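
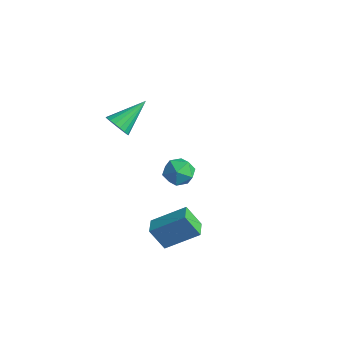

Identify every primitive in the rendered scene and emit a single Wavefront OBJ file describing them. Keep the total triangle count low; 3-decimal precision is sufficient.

v -1.729 3.235 -3.23
v -1.061 3.529 -2.75
v -1.619 1.971 -2.61
v -0.951 2.265 -2.13
v -1.758 2.566 -1.987
v -1.826 3.347 -2.37
v -0.854 2.153 -2.99
v -0.922 2.934 -3.373
v -0.521 2.86 -2.602
v -1.079 3.115 -1.982
v -1.601 2.385 -3.378
v -2.159 2.64 -2.758
v -1.576 -0.707 2.608
v -1.018 -0.534 2.241
v -1.444 0.867 3.552
v -1.249 -0.415 2.076
v -1.544 -0.355 2.016
v -1.845 -0.364 2.074
v -2.093 -0.442 2.237
v -2.239 -0.571 2.474
v -2.253 -0.728 2.738
v -2.133 -0.881 2.976
v -1.903 -0.999 3.141
v -1.608 -1.059 3.201
v -1.306 -1.05 3.143
v -1.058 -0.973 2.979
v -0.913 -0.843 2.742
v -0.898 -0.686 2.479
v 1.073 -0.195 -3.944
v 0.484 -0.581 -2.863
v 2.119 0.995 -2.95
v 1.531 0.609 -1.869
v 1.709 -0.849 -3.831
v 1.121 -1.235 -2.75
v 2.756 0.341 -2.837
v 2.167 -0.045 -1.756
f 1 12 6
f 1 6 2
f 1 2 8
f 1 8 11
f 1 11 12
f 2 6 10
f 6 12 5
f 12 11 3
f 11 8 7
f 8 2 9
f 4 10 5
f 4 5 3
f 4 3 7
f 4 7 9
f 4 9 10
f 5 10 6
f 3 5 12
f 7 3 11
f 9 7 8
f 10 9 2
f 14 13 16
f 14 16 15
f 16 13 17
f 16 17 15
f 17 13 18
f 17 18 15
f 18 13 19
f 18 19 15
f 19 13 20
f 19 20 15
f 20 13 21
f 20 21 15
f 21 13 22
f 21 22 15
f 22 13 23
f 22 23 15
f 23 13 24
f 23 24 15
f 24 13 25
f 24 25 15
f 25 13 26
f 25 26 15
f 26 13 27
f 26 27 15
f 27 13 28
f 27 28 15
f 28 13 14
f 28 14 15
f 30 32 29
f 33 30 29
f 29 32 31
f 31 33 29
f 30 36 32
f 34 30 33
f 34 36 30
f 32 36 31
f 35 33 31
f 31 36 35
f 35 34 33
f 36 34 35



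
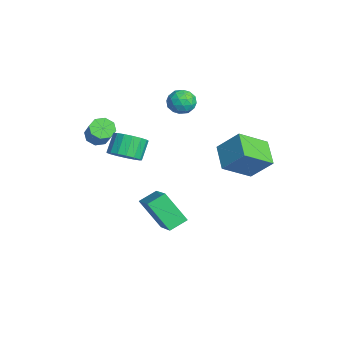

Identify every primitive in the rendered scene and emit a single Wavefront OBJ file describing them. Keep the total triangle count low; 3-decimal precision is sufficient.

v -2.758 0.899 3.332
v -2.314 1.165 2.695
v -1.826 -0.005 3.605
v -1.382 0.261 2.968
v -1.476 0.736 3.63
v -2.052 1.295 3.461
v -2.088 -0.135 2.839
v -2.664 0.424 2.67
v -1.9 0.526 2.391
v -1.522 1.065 2.88
v -2.618 0.095 3.42
v -2.24 0.634 3.909
v -2.618 1.111 2.99
v -1.522 0.049 3.31
v -1.577 0.328 3.699
v -1.316 0.485 3.325
v -2.464 1.188 3.44
v -2.203 1.344 3.066
v -1.71 1.092 3.615
v -1.937 -0.184 3.234
v -1.676 -0.028 2.86
v -2.824 0.675 2.975
v -2.563 0.832 2.601
v -2.43 0.068 2.685
v -2.114 0.892 2.436
v -1.566 0.361 2.597
v -1.981 0.128 2.521
v -2.32 0.456 2.421
v -1.891 1.209 2.724
v -1.343 0.677 2.884
v -1.398 0.957 3.273
v -1.737 1.285 3.174
v -1.648 0.833 2.545
v -2.797 0.483 3.416
v -2.249 -0.049 3.576
v -2.403 -0.125 3.126
v -2.742 0.203 3.027
v -2.574 0.799 3.703
v -2.026 0.268 3.864
v -1.82 0.704 3.879
v -2.159 1.032 3.779
v -2.492 0.327 3.755
v -1.605 -3.802 1.545
v -1.162 -3.496 1.114
v -0.212 -3.392 2.164
v -0.655 -3.698 2.595
v -1.474 -3.149 1.362
v -0.524 -3.046 2.412
v -1.863 -3.185 1.717
v -0.912 -3.082 2.768
v -2.101 -3.582 1.972
v -1.151 -3.479 3.022
v -2.048 -4.108 1.976
v -1.098 -4.004 3.026
v -1.736 -4.454 1.728
v -0.786 -4.351 2.778
v -1.348 -4.418 1.372
v -0.397 -4.315 2.423
v -1.109 -4.021 1.118
v -0.159 -3.918 2.168
v 2.903 -3.287 2.721
v 3.484 -2.63 2.793
v 2.858 -2.176 3.71
v 2.277 -2.833 3.639
v 3.197 -2.482 2.523
v 2.57 -2.027 3.44
v 2.842 -2.518 2.299
v 2.216 -2.064 3.216
v 2.501 -2.73 2.171
v 1.875 -2.276 3.088
v 2.253 -3.07 2.17
v 1.626 -2.616 3.087
v 2.153 -3.46 2.295
v 1.527 -3.006 3.212
v 2.226 -3.81 2.518
v 1.599 -3.356 3.435
v 2.453 -4.04 2.787
v 1.827 -3.586 3.704
v 2.784 -4.098 3.042
v 2.157 -3.644 3.959
v 3.142 -3.97 3.223
v 2.515 -3.516 4.14
v 3.445 -3.686 3.289
v 2.819 -3.231 4.206
v 3.624 -3.31 3.225
v 2.998 -2.855 4.142
v 3.638 -2.929 3.046
v 3.012 -2.474 3.963
v 3.872 1.272 1.857
v 2.478 1.337 2.508
v 3.464 2.815 0.828
v 2.07 2.881 1.479
v 4.47 2.219 3.041
v 3.076 2.285 3.692
v 4.062 3.763 2.012
v 2.668 3.828 2.663
v 0.585 -2.155 -2.177
v 2.418 -2.082 -1.176
v 0.305 -1.21 -1.734
v 2.139 -1.137 -0.734
v 1.381 -1.203 -3.706
v 3.215 -1.13 -2.706
v 1.102 -0.258 -3.264
v 2.935 -0.185 -2.263
f 1 38 17
f 38 12 41
f 17 41 6
f 38 41 17
f 1 17 13
f 17 6 18
f 13 18 2
f 17 18 13
f 1 13 22
f 13 2 23
f 22 23 8
f 13 23 22
f 1 22 34
f 22 8 37
f 34 37 11
f 22 37 34
f 1 34 38
f 34 11 42
f 38 42 12
f 34 42 38
f 2 18 29
f 18 6 32
f 29 32 10
f 18 32 29
f 6 41 19
f 41 12 40
f 19 40 5
f 41 40 19
f 12 42 39
f 42 11 35
f 39 35 3
f 42 35 39
f 11 37 36
f 37 8 24
f 36 24 7
f 37 24 36
f 8 23 28
f 23 2 25
f 28 25 9
f 23 25 28
f 4 30 16
f 30 10 31
f 16 31 5
f 30 31 16
f 4 16 14
f 16 5 15
f 14 15 3
f 16 15 14
f 4 14 21
f 14 3 20
f 21 20 7
f 14 20 21
f 4 21 26
f 21 7 27
f 26 27 9
f 21 27 26
f 4 26 30
f 26 9 33
f 30 33 10
f 26 33 30
f 5 31 19
f 31 10 32
f 19 32 6
f 31 32 19
f 3 15 39
f 15 5 40
f 39 40 12
f 15 40 39
f 7 20 36
f 20 3 35
f 36 35 11
f 20 35 36
f 9 27 28
f 27 7 24
f 28 24 8
f 27 24 28
f 10 33 29
f 33 9 25
f 29 25 2
f 33 25 29
f 44 43 47
f 44 47 45
f 45 47 48
f 45 48 46
f 47 43 49
f 47 49 48
f 48 49 50
f 48 50 46
f 49 43 51
f 49 51 50
f 50 51 52
f 50 52 46
f 51 43 53
f 51 53 52
f 52 53 54
f 52 54 46
f 53 43 55
f 53 55 54
f 54 55 56
f 54 56 46
f 55 43 57
f 55 57 56
f 56 57 58
f 56 58 46
f 57 43 59
f 57 59 58
f 58 59 60
f 58 60 46
f 59 43 44
f 59 44 60
f 60 44 45
f 60 45 46
f 62 61 65
f 62 65 63
f 63 65 66
f 63 66 64
f 65 61 67
f 65 67 66
f 66 67 68
f 66 68 64
f 67 61 69
f 67 69 68
f 68 69 70
f 68 70 64
f 69 61 71
f 69 71 70
f 70 71 72
f 70 72 64
f 71 61 73
f 71 73 72
f 72 73 74
f 72 74 64
f 73 61 75
f 73 75 74
f 74 75 76
f 74 76 64
f 75 61 77
f 75 77 76
f 76 77 78
f 76 78 64
f 77 61 79
f 77 79 78
f 78 79 80
f 78 80 64
f 79 61 81
f 79 81 80
f 80 81 82
f 80 82 64
f 81 61 83
f 81 83 82
f 82 83 84
f 82 84 64
f 83 61 85
f 83 85 84
f 84 85 86
f 84 86 64
f 85 61 87
f 85 87 86
f 86 87 88
f 86 88 64
f 87 61 62
f 87 62 88
f 88 62 63
f 88 63 64
f 90 92 89
f 93 90 89
f 89 92 91
f 91 93 89
f 90 96 92
f 94 90 93
f 94 96 90
f 92 96 91
f 95 93 91
f 91 96 95
f 95 94 93
f 96 94 95
f 98 100 97
f 101 98 97
f 97 100 99
f 99 101 97
f 98 104 100
f 102 98 101
f 102 104 98
f 100 104 99
f 103 101 99
f 99 104 103
f 103 102 101
f 104 102 103



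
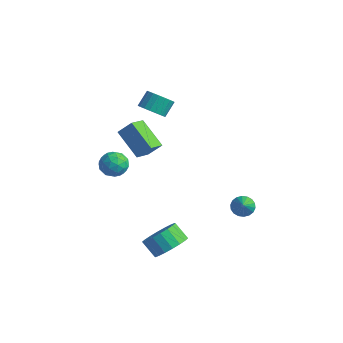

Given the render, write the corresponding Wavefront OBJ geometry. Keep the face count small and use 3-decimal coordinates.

v -0.778 -0.378 1.906
v -0.555 -1.355 2.282
v -2.313 -0.305 3.006
v -2.09 -1.282 3.382
v -0.19 0.062 2.698
v 0.033 -0.915 3.074
v -1.725 0.135 3.798
v -1.502 -0.842 4.174
v -2.653 1.556 3.37
v -2.233 1.07 3.863
v -2.308 1.797 4.644
v -2.727 2.284 4.15
v -1.988 1.25 3.718
v -2.063 1.978 4.499
v -1.859 1.484 3.513
v -1.933 2.212 4.294
v -1.866 1.73 3.283
v -1.941 2.458 4.064
v -2.01 1.946 3.068
v -2.085 2.674 3.849
v -2.264 2.094 2.905
v -2.339 2.822 3.686
v -2.586 2.15 2.823
v -2.661 2.878 3.604
v -2.919 2.103 2.835
v -2.994 2.83 3.616
v -3.207 1.961 2.939
v -3.281 2.689 3.72
v -3.398 1.749 3.118
v -3.473 2.477 3.899
v -3.46 1.504 3.34
v -3.535 2.232 4.121
v -3.383 1.268 3.568
v -3.458 1.996 4.349
v -3.18 1.082 3.761
v -3.254 1.809 4.542
v -2.885 0.978 3.886
v -2.96 1.705 4.667
v -2.55 0.973 3.923
v -2.625 1.701 4.703
v 1.4 4.388 -3.487
v 1.964 4.616 -3.769
v 2.28 3.512 -2.433
v 1.91 4.818 -3.556
v 1.754 4.935 -3.329
v 1.529 4.943 -3.134
v 1.278 4.842 -3.009
v 1.051 4.65 -2.979
v 0.893 4.407 -3.049
v 0.836 4.161 -3.206
v 0.89 3.959 -3.419
v 1.045 3.842 -3.646
v 1.271 3.834 -3.841
v 1.522 3.935 -3.966
v 1.748 4.126 -3.996
v 1.906 4.37 -3.926
v 2.061 -1.408 -3.256
v 2.702 -1.031 -2.528
v 1.899 -1.156 -1.757
v 1.259 -1.532 -2.484
v 2.491 -0.651 -2.686
v 1.688 -0.776 -1.915
v 2.195 -0.42 -2.957
v 1.392 -0.545 -2.186
v 1.872 -0.385 -3.287
v 1.07 -0.51 -2.516
v 1.587 -0.553 -3.611
v 0.784 -0.678 -2.84
v 1.396 -0.89 -3.864
v 0.593 -1.014 -3.093
v 1.336 -1.329 -3.997
v 0.534 -1.454 -3.226
v 1.421 -1.784 -3.983
v 0.618 -1.909 -3.212
v 1.632 -2.164 -3.825
v 0.829 -2.289 -3.054
v 1.928 -2.395 -3.554
v 1.125 -2.52 -2.783
v 2.25 -2.43 -3.224
v 1.448 -2.555 -2.453
v 2.536 -2.262 -2.9
v 1.733 -2.387 -2.129
v 2.727 -1.926 -2.647
v 1.924 -2.05 -1.876
v 2.786 -1.486 -2.514
v 1.984 -1.611 -1.743
v -2.336 -0.346 0.296
v -1.905 -1.044 0.526
v -3.515 -1.056 0.354
v -3.084 -1.754 0.584
v -3.147 -1.095 1.121
v -2.418 -0.656 1.085
v -3.002 -1.444 -0.205
v -2.273 -1.005 -0.241
v -2.317 -1.722 0.217
v -2.406 -1.506 1.036
v -3.014 -0.594 -0.156
v -3.103 -0.378 0.663
v -2.017 -0.633 0.406
v -3.403 -1.467 0.474
v -3.44 -1.08 0.79
v -3.187 -1.49 0.925
v -2.318 -0.405 0.734
v -2.065 -0.815 0.869
v -2.795 -0.845 1.219
v -3.355 -1.285 0.011
v -3.102 -1.695 0.146
v -2.233 -0.61 -0.045
v -1.98 -1.02 0.09
v -2.625 -1.255 -0.339
v -2.005 -1.441 0.359
v -2.699 -1.859 0.394
v -2.651 -1.676 -0.07
v -2.222 -1.418 -0.091
v -2.058 -1.315 0.841
v -2.751 -1.732 0.875
v -2.788 -1.345 1.19
v -2.359 -1.087 1.169
v -2.3 -1.713 0.659
v -2.669 -0.368 0.005
v -3.362 -0.785 0.039
v -3.061 -1.013 -0.289
v -2.632 -0.755 -0.31
v -2.721 -0.241 0.486
v -3.415 -0.659 0.521
v -3.198 -0.682 0.971
v -2.769 -0.424 0.95
v -3.12 -0.387 0.221
f 2 4 1
f 5 2 1
f 1 4 3
f 3 5 1
f 2 8 4
f 6 2 5
f 6 8 2
f 4 8 3
f 7 5 3
f 3 8 7
f 7 6 5
f 8 6 7
f 10 9 13
f 10 13 11
f 11 13 14
f 11 14 12
f 13 9 15
f 13 15 14
f 14 15 16
f 14 16 12
f 15 9 17
f 15 17 16
f 16 17 18
f 16 18 12
f 17 9 19
f 17 19 18
f 18 19 20
f 18 20 12
f 19 9 21
f 19 21 20
f 20 21 22
f 20 22 12
f 21 9 23
f 21 23 22
f 22 23 24
f 22 24 12
f 23 9 25
f 23 25 24
f 24 25 26
f 24 26 12
f 25 9 27
f 25 27 26
f 26 27 28
f 26 28 12
f 27 9 29
f 27 29 28
f 28 29 30
f 28 30 12
f 29 9 31
f 29 31 30
f 30 31 32
f 30 32 12
f 31 9 33
f 31 33 32
f 32 33 34
f 32 34 12
f 33 9 35
f 33 35 34
f 34 35 36
f 34 36 12
f 35 9 37
f 35 37 36
f 36 37 38
f 36 38 12
f 37 9 39
f 37 39 38
f 38 39 40
f 38 40 12
f 39 9 10
f 39 10 40
f 40 10 11
f 40 11 12
f 42 41 44
f 42 44 43
f 44 41 45
f 44 45 43
f 45 41 46
f 45 46 43
f 46 41 47
f 46 47 43
f 47 41 48
f 47 48 43
f 48 41 49
f 48 49 43
f 49 41 50
f 49 50 43
f 50 41 51
f 50 51 43
f 51 41 52
f 51 52 43
f 52 41 53
f 52 53 43
f 53 41 54
f 53 54 43
f 54 41 55
f 54 55 43
f 55 41 56
f 55 56 43
f 56 41 42
f 56 42 43
f 58 57 61
f 58 61 59
f 59 61 62
f 59 62 60
f 61 57 63
f 61 63 62
f 62 63 64
f 62 64 60
f 63 57 65
f 63 65 64
f 64 65 66
f 64 66 60
f 65 57 67
f 65 67 66
f 66 67 68
f 66 68 60
f 67 57 69
f 67 69 68
f 68 69 70
f 68 70 60
f 69 57 71
f 69 71 70
f 70 71 72
f 70 72 60
f 71 57 73
f 71 73 72
f 72 73 74
f 72 74 60
f 73 57 75
f 73 75 74
f 74 75 76
f 74 76 60
f 75 57 77
f 75 77 76
f 76 77 78
f 76 78 60
f 77 57 79
f 77 79 78
f 78 79 80
f 78 80 60
f 79 57 81
f 79 81 80
f 80 81 82
f 80 82 60
f 81 57 83
f 81 83 82
f 82 83 84
f 82 84 60
f 83 57 85
f 83 85 84
f 84 85 86
f 84 86 60
f 85 57 58
f 85 58 86
f 86 58 59
f 86 59 60
f 87 124 103
f 124 98 127
f 103 127 92
f 124 127 103
f 87 103 99
f 103 92 104
f 99 104 88
f 103 104 99
f 87 99 108
f 99 88 109
f 108 109 94
f 99 109 108
f 87 108 120
f 108 94 123
f 120 123 97
f 108 123 120
f 87 120 124
f 120 97 128
f 124 128 98
f 120 128 124
f 88 104 115
f 104 92 118
f 115 118 96
f 104 118 115
f 92 127 105
f 127 98 126
f 105 126 91
f 127 126 105
f 98 128 125
f 128 97 121
f 125 121 89
f 128 121 125
f 97 123 122
f 123 94 110
f 122 110 93
f 123 110 122
f 94 109 114
f 109 88 111
f 114 111 95
f 109 111 114
f 90 116 102
f 116 96 117
f 102 117 91
f 116 117 102
f 90 102 100
f 102 91 101
f 100 101 89
f 102 101 100
f 90 100 107
f 100 89 106
f 107 106 93
f 100 106 107
f 90 107 112
f 107 93 113
f 112 113 95
f 107 113 112
f 90 112 116
f 112 95 119
f 116 119 96
f 112 119 116
f 91 117 105
f 117 96 118
f 105 118 92
f 117 118 105
f 89 101 125
f 101 91 126
f 125 126 98
f 101 126 125
f 93 106 122
f 106 89 121
f 122 121 97
f 106 121 122
f 95 113 114
f 113 93 110
f 114 110 94
f 113 110 114
f 96 119 115
f 119 95 111
f 115 111 88
f 119 111 115



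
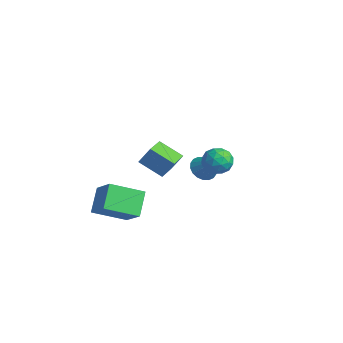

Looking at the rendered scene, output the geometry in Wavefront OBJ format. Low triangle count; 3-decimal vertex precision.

v -1.906 1.314 -2.045
v -1.178 1.384 -2.24
v -1.702 0.156 -1.7
v -0.974 0.226 -1.895
v -1.244 0.605 -1.297
v -1.37 1.32 -1.511
v -1.51 0.22 -2.429
v -1.636 0.935 -2.643
v -0.933 0.708 -2.477
v -0.769 0.946 -1.778
v -2.111 0.594 -2.162
v -1.947 0.832 -1.463
v -1.56 1.45 -2.173
v -1.32 0.09 -1.767
v -1.479 0.312 -1.416
v -1.051 0.353 -1.53
v -1.673 1.413 -1.744
v -1.245 1.454 -1.859
v -1.284 0.996 -1.304
v -1.635 0.086 -2.081
v -1.207 0.127 -2.196
v -1.829 1.187 -2.41
v -1.401 1.228 -2.524
v -1.596 0.544 -2.636
v -0.988 1.094 -2.427
v -0.868 0.414 -2.224
v -1.183 0.41 -2.538
v -1.257 0.831 -2.664
v -0.891 1.234 -2.016
v -0.772 0.554 -1.813
v -0.93 0.776 -1.461
v -1.004 1.196 -1.587
v -0.747 0.837 -2.155
v -2.108 0.986 -2.127
v -1.989 0.306 -1.924
v -1.876 0.344 -2.353
v -1.95 0.764 -2.479
v -2.012 1.126 -1.716
v -1.892 0.446 -1.513
v -1.623 0.709 -1.276
v -1.697 1.13 -1.402
v -2.133 0.703 -1.785
v -4.449 1.807 -4.312
v -3.951 1.499 -4.713
v -3.311 2.133 -3.148
v -3.941 1.8 -4.807
v -4.031 2.103 -4.804
v -4.204 2.347 -4.703
v -4.425 2.485 -4.524
v -4.652 2.488 -4.304
v -4.838 2.356 -4.085
v -4.947 2.116 -3.911
v -4.958 1.815 -3.816
v -4.868 1.512 -3.82
v -4.694 1.268 -3.921
v -4.473 1.13 -4.1
v -4.246 1.127 -4.32
v -4.06 1.258 -4.539
v -3.015 -2.59 -4.031
v -3.486 -4.074 -3.347
v -1.864 -2.558 -3.166
v -2.336 -4.041 -2.482
v -2.284 -3.259 -4.978
v -2.756 -4.742 -4.294
v -1.134 -3.226 -4.113
v -1.605 -4.71 -3.429
v -0.385 -3.216 0.131
v -0.098 -2.814 0.93
v 0.462 -2.566 -0.5
v 0.749 -2.164 0.299
v 0.371 -4.056 0.281
v 0.658 -3.654 1.08
v 1.218 -3.406 -0.35
v 1.505 -3.004 0.449
f 1 38 17
f 38 12 41
f 17 41 6
f 38 41 17
f 1 17 13
f 17 6 18
f 13 18 2
f 17 18 13
f 1 13 22
f 13 2 23
f 22 23 8
f 13 23 22
f 1 22 34
f 22 8 37
f 34 37 11
f 22 37 34
f 1 34 38
f 34 11 42
f 38 42 12
f 34 42 38
f 2 18 29
f 18 6 32
f 29 32 10
f 18 32 29
f 6 41 19
f 41 12 40
f 19 40 5
f 41 40 19
f 12 42 39
f 42 11 35
f 39 35 3
f 42 35 39
f 11 37 36
f 37 8 24
f 36 24 7
f 37 24 36
f 8 23 28
f 23 2 25
f 28 25 9
f 23 25 28
f 4 30 16
f 30 10 31
f 16 31 5
f 30 31 16
f 4 16 14
f 16 5 15
f 14 15 3
f 16 15 14
f 4 14 21
f 14 3 20
f 21 20 7
f 14 20 21
f 4 21 26
f 21 7 27
f 26 27 9
f 21 27 26
f 4 26 30
f 26 9 33
f 30 33 10
f 26 33 30
f 5 31 19
f 31 10 32
f 19 32 6
f 31 32 19
f 3 15 39
f 15 5 40
f 39 40 12
f 15 40 39
f 7 20 36
f 20 3 35
f 36 35 11
f 20 35 36
f 9 27 28
f 27 7 24
f 28 24 8
f 27 24 28
f 10 33 29
f 33 9 25
f 29 25 2
f 33 25 29
f 44 43 46
f 44 46 45
f 46 43 47
f 46 47 45
f 47 43 48
f 47 48 45
f 48 43 49
f 48 49 45
f 49 43 50
f 49 50 45
f 50 43 51
f 50 51 45
f 51 43 52
f 51 52 45
f 52 43 53
f 52 53 45
f 53 43 54
f 53 54 45
f 54 43 55
f 54 55 45
f 55 43 56
f 55 56 45
f 56 43 57
f 56 57 45
f 57 43 58
f 57 58 45
f 58 43 44
f 58 44 45
f 60 62 59
f 63 60 59
f 59 62 61
f 61 63 59
f 60 66 62
f 64 60 63
f 64 66 60
f 62 66 61
f 65 63 61
f 61 66 65
f 65 64 63
f 66 64 65
f 68 70 67
f 71 68 67
f 67 70 69
f 69 71 67
f 68 74 70
f 72 68 71
f 72 74 68
f 70 74 69
f 73 71 69
f 69 74 73
f 73 72 71
f 74 72 73



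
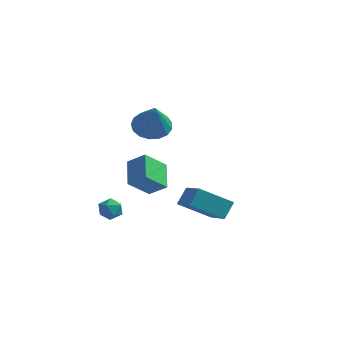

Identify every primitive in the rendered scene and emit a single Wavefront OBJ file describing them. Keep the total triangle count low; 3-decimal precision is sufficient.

v -2.877 3.427 1.306
v -2.011 4.037 1.355
v -2.323 2.493 3.114
v -2.363 4.306 1.602
v -2.833 4.374 1.781
v -3.313 4.225 1.851
v -3.693 3.893 1.796
v -3.886 3.455 1.629
v -3.848 3.01 1.387
v -3.587 2.661 1.127
v -3.164 2.488 0.908
v -2.675 2.529 0.78
v -2.232 2.777 0.772
v -1.937 3.173 0.887
v -1.857 3.628 1.097
v -1.673 0.043 -1.669
v -2.431 -0.891 -0.598
v -2.24 1.379 -0.905
v -2.997 0.445 0.166
v -0.723 0.055 -0.986
v -1.48 -0.879 0.085
v -1.289 1.391 -0.222
v -2.047 0.457 0.849
v 1.454 -2.604 -0.322
v 1.665 -1.889 0.474
v 0.253 -1.148 -1.31
v 0.465 -0.434 -0.514
v 2.995 -1.986 -1.286
v 3.207 -1.272 -0.49
v 1.795 -0.531 -2.274
v 2.006 0.184 -1.478
v -2.034 -2.721 -0.902
v -1.757 -3.198 -1.306
v -2.923 -3.362 -0.754
v -2.646 -3.839 -1.158
v -2.374 -3.711 -0.544
v -1.824 -3.314 -0.636
v -2.856 -3.246 -1.424
v -2.306 -2.849 -1.516
v -2.265 -3.522 -1.629
v -1.967 -3.809 -1.085
v -2.713 -2.751 -0.975
v -2.415 -3.038 -0.431
f 2 1 4
f 2 4 3
f 4 1 5
f 4 5 3
f 5 1 6
f 5 6 3
f 6 1 7
f 6 7 3
f 7 1 8
f 7 8 3
f 8 1 9
f 8 9 3
f 9 1 10
f 9 10 3
f 10 1 11
f 10 11 3
f 11 1 12
f 11 12 3
f 12 1 13
f 12 13 3
f 13 1 14
f 13 14 3
f 14 1 15
f 14 15 3
f 15 1 2
f 15 2 3
f 17 19 16
f 20 17 16
f 16 19 18
f 18 20 16
f 17 23 19
f 21 17 20
f 21 23 17
f 19 23 18
f 22 20 18
f 18 23 22
f 22 21 20
f 23 21 22
f 25 27 24
f 28 25 24
f 24 27 26
f 26 28 24
f 25 31 27
f 29 25 28
f 29 31 25
f 27 31 26
f 30 28 26
f 26 31 30
f 30 29 28
f 31 29 30
f 32 43 37
f 32 37 33
f 32 33 39
f 32 39 42
f 32 42 43
f 33 37 41
f 37 43 36
f 43 42 34
f 42 39 38
f 39 33 40
f 35 41 36
f 35 36 34
f 35 34 38
f 35 38 40
f 35 40 41
f 36 41 37
f 34 36 43
f 38 34 42
f 40 38 39
f 41 40 33



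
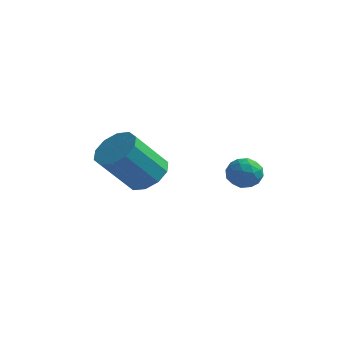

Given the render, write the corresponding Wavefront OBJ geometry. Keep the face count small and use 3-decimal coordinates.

v 0.468 -0.888 1.278
v 1.086 -1.143 1.211
v 0.054 -1.757 0.769
v 0.672 -2.012 0.702
v 0.389 -1.973 1.311
v 0.645 -1.436 1.625
v 0.495 -1.464 0.355
v 0.751 -0.927 0.669
v 1.103 -1.499 0.64
v 1.038 -1.814 1.231
v 0.102 -1.086 0.749
v 0.037 -1.401 1.34
v 0.813 -0.939 1.289
v 0.327 -1.961 0.691
v 0.16 -1.938 1.049
v 0.524 -2.088 1.009
v 0.554 -1.112 1.533
v 0.918 -1.262 1.493
v 0.508 -1.75 1.552
v 0.222 -1.638 0.487
v 0.586 -1.788 0.447
v 0.616 -0.812 0.971
v 0.98 -0.962 0.931
v 0.632 -1.15 0.428
v 1.187 -1.298 0.914
v 0.944 -1.809 0.615
v 0.839 -1.487 0.411
v 0.99 -1.171 0.595
v 1.149 -1.484 1.261
v 0.905 -1.994 0.962
v 0.739 -1.972 1.32
v 0.889 -1.656 1.505
v 1.159 -1.693 0.925
v 0.235 -0.906 1.018
v -0.009 -1.416 0.719
v 0.251 -1.244 0.475
v 0.401 -0.928 0.66
v 0.196 -1.091 1.365
v -0.047 -1.602 1.066
v 0.15 -1.729 1.385
v 0.301 -1.413 1.569
v -0.019 -1.207 1.055
v -2.853 -1.797 0.407
v -2.041 -1.929 0.719
v -2.755 -2.895 2.166
v -3.567 -2.763 1.853
v -2.231 -1.467 0.934
v -2.945 -2.433 2.381
v -2.658 -1.131 0.948
v -3.372 -2.097 2.394
v -3.16 -1.049 0.755
v -3.874 -2.015 2.201
v -3.545 -1.253 0.429
v -4.258 -2.219 1.875
v -3.665 -1.665 0.094
v -4.379 -2.631 1.541
v -3.475 -2.127 -0.121
v -4.189 -3.093 1.326
v -3.048 -2.463 -0.134
v -3.762 -3.429 1.312
v -2.546 -2.545 0.059
v -3.26 -3.511 1.505
v -2.162 -2.341 0.385
v -2.875 -3.307 1.831
f 1 38 17
f 38 12 41
f 17 41 6
f 38 41 17
f 1 17 13
f 17 6 18
f 13 18 2
f 17 18 13
f 1 13 22
f 13 2 23
f 22 23 8
f 13 23 22
f 1 22 34
f 22 8 37
f 34 37 11
f 22 37 34
f 1 34 38
f 34 11 42
f 38 42 12
f 34 42 38
f 2 18 29
f 18 6 32
f 29 32 10
f 18 32 29
f 6 41 19
f 41 12 40
f 19 40 5
f 41 40 19
f 12 42 39
f 42 11 35
f 39 35 3
f 42 35 39
f 11 37 36
f 37 8 24
f 36 24 7
f 37 24 36
f 8 23 28
f 23 2 25
f 28 25 9
f 23 25 28
f 4 30 16
f 30 10 31
f 16 31 5
f 30 31 16
f 4 16 14
f 16 5 15
f 14 15 3
f 16 15 14
f 4 14 21
f 14 3 20
f 21 20 7
f 14 20 21
f 4 21 26
f 21 7 27
f 26 27 9
f 21 27 26
f 4 26 30
f 26 9 33
f 30 33 10
f 26 33 30
f 5 31 19
f 31 10 32
f 19 32 6
f 31 32 19
f 3 15 39
f 15 5 40
f 39 40 12
f 15 40 39
f 7 20 36
f 20 3 35
f 36 35 11
f 20 35 36
f 9 27 28
f 27 7 24
f 28 24 8
f 27 24 28
f 10 33 29
f 33 9 25
f 29 25 2
f 33 25 29
f 44 43 47
f 44 47 45
f 45 47 48
f 45 48 46
f 47 43 49
f 47 49 48
f 48 49 50
f 48 50 46
f 49 43 51
f 49 51 50
f 50 51 52
f 50 52 46
f 51 43 53
f 51 53 52
f 52 53 54
f 52 54 46
f 53 43 55
f 53 55 54
f 54 55 56
f 54 56 46
f 55 43 57
f 55 57 56
f 56 57 58
f 56 58 46
f 57 43 59
f 57 59 58
f 58 59 60
f 58 60 46
f 59 43 61
f 59 61 60
f 60 61 62
f 60 62 46
f 61 43 63
f 61 63 62
f 62 63 64
f 62 64 46
f 63 43 44
f 63 44 64
f 64 44 45
f 64 45 46



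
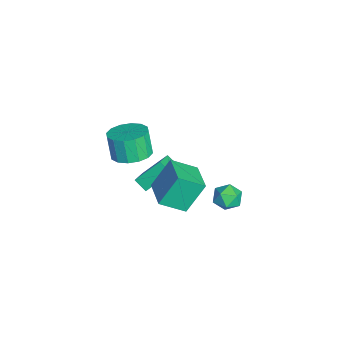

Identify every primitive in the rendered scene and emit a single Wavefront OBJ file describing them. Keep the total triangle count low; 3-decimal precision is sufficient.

v -3.522 -1.031 -3.188
v -2.338 -1.486 -2.506
v -3.756 0.307 -1.889
v -2.573 -0.148 -1.206
v -3.027 -0.472 -3.674
v -1.844 -0.927 -2.991
v -3.262 0.866 -2.374
v -2.078 0.411 -1.692
v 0.319 -1.667 2.663
v 1.331 -1.883 2.971
v 0.874 -2.069 4.345
v -0.139 -1.853 4.037
v 1.277 -1.329 3.028
v 0.82 -1.515 4.402
v 0.967 -0.866 2.987
v 0.51 -1.052 4.361
v 0.483 -0.618 2.86
v 0.025 -0.804 4.234
v -0.046 -0.65 2.679
v -0.503 -0.836 4.053
v -0.476 -0.956 2.495
v -0.934 -1.141 3.869
v -0.694 -1.451 2.355
v -1.151 -1.637 3.729
v -0.64 -2.005 2.298
v -1.097 -2.191 3.672
v -0.33 -2.468 2.339
v -0.787 -2.654 3.713
v 0.155 -2.716 2.466
v -0.303 -2.902 3.84
v 0.683 -2.684 2.647
v 0.226 -2.87 4.021
v 1.114 -2.379 2.831
v 0.656 -2.564 4.205
v -1.817 4.122 -3.309
v -1.077 3.962 -3.764
v -2.003 2.718 -3.116
v -1.263 2.558 -3.571
v -1.218 2.939 -2.776
v -1.103 3.806 -2.895
v -1.977 2.874 -3.985
v -1.862 3.741 -4.104
v -1.176 3.19 -4.182
v -0.707 3.23 -3.435
v -2.373 3.45 -3.445
v -1.904 3.49 -2.698
v 0.213 -0.718 -0.199
v -0.236 0.287 1.458
v 0.116 0.67 -1.067
v -0.334 1.675 0.591
v 1.954 -0.415 0.089
v 1.504 0.59 1.747
v 1.856 0.973 -0.778
v 1.407 1.978 0.879
f 2 4 1
f 5 2 1
f 1 4 3
f 3 5 1
f 2 8 4
f 6 2 5
f 6 8 2
f 4 8 3
f 7 5 3
f 3 8 7
f 7 6 5
f 8 6 7
f 10 9 13
f 10 13 11
f 11 13 14
f 11 14 12
f 13 9 15
f 13 15 14
f 14 15 16
f 14 16 12
f 15 9 17
f 15 17 16
f 16 17 18
f 16 18 12
f 17 9 19
f 17 19 18
f 18 19 20
f 18 20 12
f 19 9 21
f 19 21 20
f 20 21 22
f 20 22 12
f 21 9 23
f 21 23 22
f 22 23 24
f 22 24 12
f 23 9 25
f 23 25 24
f 24 25 26
f 24 26 12
f 25 9 27
f 25 27 26
f 26 27 28
f 26 28 12
f 27 9 29
f 27 29 28
f 28 29 30
f 28 30 12
f 29 9 31
f 29 31 30
f 30 31 32
f 30 32 12
f 31 9 33
f 31 33 32
f 32 33 34
f 32 34 12
f 33 9 10
f 33 10 34
f 34 10 11
f 34 11 12
f 35 46 40
f 35 40 36
f 35 36 42
f 35 42 45
f 35 45 46
f 36 40 44
f 40 46 39
f 46 45 37
f 45 42 41
f 42 36 43
f 38 44 39
f 38 39 37
f 38 37 41
f 38 41 43
f 38 43 44
f 39 44 40
f 37 39 46
f 41 37 45
f 43 41 42
f 44 43 36
f 48 50 47
f 51 48 47
f 47 50 49
f 49 51 47
f 48 54 50
f 52 48 51
f 52 54 48
f 50 54 49
f 53 51 49
f 49 54 53
f 53 52 51
f 54 52 53



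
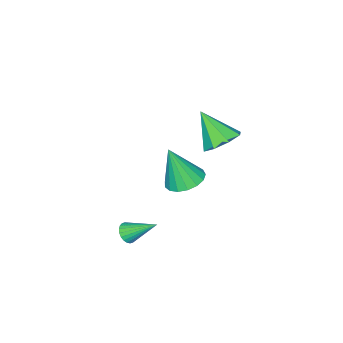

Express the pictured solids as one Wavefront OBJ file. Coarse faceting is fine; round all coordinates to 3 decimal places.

v -0.699 2.709 2.417
v 0.178 2.45 2.16
v -0.641 1.531 3.803
v 0.178 3.004 2.631
v -0.336 3.385 2.976
v -1.062 3.37 2.994
v -1.576 2.968 2.674
v -1.577 2.414 2.203
v -1.063 2.032 1.858
v -0.336 2.048 1.84
v -2.275 -0.788 -3.063
v -1.313 -0.847 -3.292
v -1.825 -1.392 -1.017
v -1.368 -0.399 -3.147
v -1.631 -0.04 -2.984
v -2.041 0.147 -2.838
v -2.505 0.12 -2.744
v -2.916 -0.115 -2.723
v -3.18 -0.504 -2.78
v -3.237 -0.958 -2.902
v -3.073 -1.374 -3.06
v -2.726 -1.655 -3.22
v -2.276 -1.738 -3.343
v -1.826 -1.603 -3.402
v -1.478 -1.281 -3.383
v 2.944 0.587 -2.596
v 3.291 0.422 -2.203
v 2.436 1.833 -1.624
v 3.415 0.558 -2.313
v 3.467 0.699 -2.466
v 3.439 0.823 -2.639
v 3.336 0.911 -2.806
v 3.174 0.95 -2.94
v 2.976 0.933 -3.023
v 2.774 0.864 -3.04
v 2.597 0.753 -2.99
v 2.474 0.616 -2.879
v 2.422 0.475 -2.726
v 2.449 0.351 -2.553
v 2.552 0.263 -2.386
v 2.715 0.225 -2.252
v 2.912 0.241 -2.17
v 3.115 0.31 -2.152
f 2 1 4
f 2 4 3
f 4 1 5
f 4 5 3
f 5 1 6
f 5 6 3
f 6 1 7
f 6 7 3
f 7 1 8
f 7 8 3
f 8 1 9
f 8 9 3
f 9 1 10
f 9 10 3
f 10 1 2
f 10 2 3
f 12 11 14
f 12 14 13
f 14 11 15
f 14 15 13
f 15 11 16
f 15 16 13
f 16 11 17
f 16 17 13
f 17 11 18
f 17 18 13
f 18 11 19
f 18 19 13
f 19 11 20
f 19 20 13
f 20 11 21
f 20 21 13
f 21 11 22
f 21 22 13
f 22 11 23
f 22 23 13
f 23 11 24
f 23 24 13
f 24 11 25
f 24 25 13
f 25 11 12
f 25 12 13
f 27 26 29
f 27 29 28
f 29 26 30
f 29 30 28
f 30 26 31
f 30 31 28
f 31 26 32
f 31 32 28
f 32 26 33
f 32 33 28
f 33 26 34
f 33 34 28
f 34 26 35
f 34 35 28
f 35 26 36
f 35 36 28
f 36 26 37
f 36 37 28
f 37 26 38
f 37 38 28
f 38 26 39
f 38 39 28
f 39 26 40
f 39 40 28
f 40 26 41
f 40 41 28
f 41 26 42
f 41 42 28
f 42 26 43
f 42 43 28
f 43 26 27
f 43 27 28



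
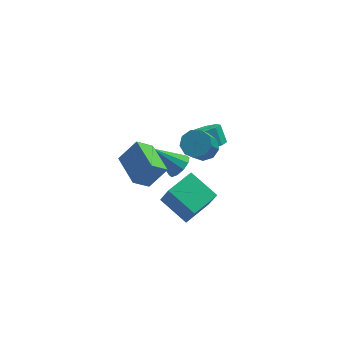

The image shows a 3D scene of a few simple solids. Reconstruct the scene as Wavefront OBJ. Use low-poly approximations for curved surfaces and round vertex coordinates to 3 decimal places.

v 2.98 0.615 1.006
v 3.694 1.116 0.83
v 3.435 1.805 1.738
v 2.72 1.305 1.914
v 3.137 1.334 0.505
v 2.877 2.024 1.414
v 2.487 1.131 0.473
v 2.228 1.821 1.382
v 2.126 0.626 0.754
v 1.867 1.316 1.663
v 2.265 0.115 1.182
v 2.006 0.804 2.09
v 2.823 -0.104 1.506
v 2.563 0.586 2.415
v 3.472 0.099 1.538
v 3.213 0.789 2.447
v 3.833 0.604 1.257
v 3.574 1.294 2.166
v -1.501 -0.486 -0.584
v -0.446 -0.289 0.629
v -2.06 1.574 -0.433
v -1.005 1.772 0.78
v -0.575 -0.172 -1.44
v 0.48 0.026 -0.227
v -1.134 1.889 -1.289
v -0.079 2.086 -0.076
v 1.576 3.263 -3.534
v 2.091 3.876 -3.22
v 0.084 3.797 -2.126
v 1.8 4.09 -3.61
v 1.423 3.987 -3.971
v 1.105 3.608 -4.165
v 0.967 3.097 -4.117
v 1.061 2.65 -3.847
v 1.352 2.436 -3.457
v 1.729 2.538 -3.097
v 2.047 2.917 -2.903
v 2.186 3.428 -2.95
v 2.241 -1.19 2.908
v 2.642 -0.64 3.45
v 2.061 -1.701 4.954
v 1.659 -2.25 4.412
v 2.081 -0.463 3.359
v 1.5 -1.523 4.863
v 1.595 -0.626 3.056
v 1.014 -1.686 4.56
v 1.411 -1.052 2.684
v 0.83 -2.113 4.189
v 1.615 -1.543 2.417
v 1.034 -2.604 3.921
v 2.112 -1.869 2.379
v 1.531 -2.929 3.884
v 2.669 -1.877 2.589
v 2.088 -2.937 4.093
v 3.025 -1.563 2.948
v 2.444 -2.624 4.452
v 3.015 -1.075 3.288
v 2.434 -2.135 4.792
v -0.318 -2.91 0.299
v 0.034 -3.516 1.759
v 1.065 -1.737 0.452
v 1.417 -2.343 1.913
v 0.883 -4.217 -0.533
v 1.235 -4.823 0.928
v 2.266 -3.044 -0.379
v 2.618 -3.65 1.081
f 2 1 5
f 2 5 3
f 3 5 6
f 3 6 4
f 5 1 7
f 5 7 6
f 6 7 8
f 6 8 4
f 7 1 9
f 7 9 8
f 8 9 10
f 8 10 4
f 9 1 11
f 9 11 10
f 10 11 12
f 10 12 4
f 11 1 13
f 11 13 12
f 12 13 14
f 12 14 4
f 13 1 15
f 13 15 14
f 14 15 16
f 14 16 4
f 15 1 17
f 15 17 16
f 16 17 18
f 16 18 4
f 17 1 2
f 17 2 18
f 18 2 3
f 18 3 4
f 20 22 19
f 23 20 19
f 19 22 21
f 21 23 19
f 20 26 22
f 24 20 23
f 24 26 20
f 22 26 21
f 25 23 21
f 21 26 25
f 25 24 23
f 26 24 25
f 28 27 30
f 28 30 29
f 30 27 31
f 30 31 29
f 31 27 32
f 31 32 29
f 32 27 33
f 32 33 29
f 33 27 34
f 33 34 29
f 34 27 35
f 34 35 29
f 35 27 36
f 35 36 29
f 36 27 37
f 36 37 29
f 37 27 38
f 37 38 29
f 38 27 28
f 38 28 29
f 40 39 43
f 40 43 41
f 41 43 44
f 41 44 42
f 43 39 45
f 43 45 44
f 44 45 46
f 44 46 42
f 45 39 47
f 45 47 46
f 46 47 48
f 46 48 42
f 47 39 49
f 47 49 48
f 48 49 50
f 48 50 42
f 49 39 51
f 49 51 50
f 50 51 52
f 50 52 42
f 51 39 53
f 51 53 52
f 52 53 54
f 52 54 42
f 53 39 55
f 53 55 54
f 54 55 56
f 54 56 42
f 55 39 57
f 55 57 56
f 56 57 58
f 56 58 42
f 57 39 40
f 57 40 58
f 58 40 41
f 58 41 42
f 60 62 59
f 63 60 59
f 59 62 61
f 61 63 59
f 60 66 62
f 64 60 63
f 64 66 60
f 62 66 61
f 65 63 61
f 61 66 65
f 65 64 63
f 66 64 65



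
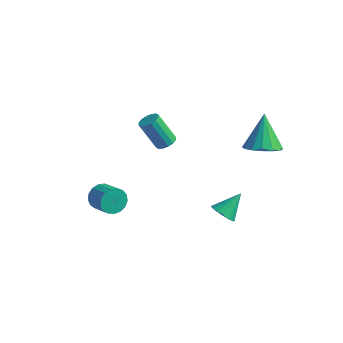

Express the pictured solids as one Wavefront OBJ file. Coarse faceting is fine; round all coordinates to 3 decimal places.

v 2.39 -0.699 -3.988
v 2.964 -0.534 -4.391
v 2.77 0.359 -3.012
v 2.736 -0.343 -4.51
v 2.439 -0.222 -4.525
v 2.133 -0.196 -4.434
v 1.878 -0.269 -4.255
v 1.724 -0.428 -4.023
v 1.702 -0.64 -3.785
v 1.816 -0.864 -3.586
v 2.044 -1.056 -3.467
v 2.34 -1.177 -3.452
v 2.646 -1.203 -3.542
v 2.902 -1.13 -3.722
v 3.056 -0.971 -3.953
v 3.078 -0.759 -4.192
v -3.233 2.841 -3.851
v -2.721 2.713 -3.566
v -3.655 2.49 -1.985
v -4.167 2.619 -2.269
v -2.751 3.021 -3.541
v -3.685 2.798 -1.96
v -2.911 3.281 -3.599
v -3.845 3.058 -2.017
v -3.157 3.423 -3.724
v -4.091 3.2 -2.143
v -3.424 3.409 -3.883
v -4.358 3.187 -2.302
v -3.639 3.244 -4.034
v -4.573 3.021 -2.452
v -3.745 2.97 -4.135
v -4.679 2.747 -2.554
v -3.715 2.662 -4.16
v -4.649 2.439 -2.579
v -3.555 2.402 -4.103
v -4.489 2.179 -2.521
v -3.309 2.26 -3.977
v -4.243 2.037 -2.396
v -3.042 2.273 -3.818
v -3.976 2.051 -2.237
v -2.827 2.439 -3.668
v -3.761 2.216 -2.086
v -3.028 -3.265 -3.361
v -2.632 -2.904 -3.9
v -1.575 -3.315 -3.398
v -1.972 -3.675 -2.859
v -2.662 -2.657 -3.635
v -1.605 -3.068 -3.133
v -2.776 -2.55 -3.307
v -1.719 -2.961 -2.805
v -2.948 -2.606 -2.991
v -1.891 -3.017 -2.489
v -3.138 -2.813 -2.76
v -2.081 -3.224 -2.258
v -3.303 -3.123 -2.667
v -2.246 -3.534 -2.165
v -3.405 -3.466 -2.732
v -2.348 -3.877 -2.231
v -3.421 -3.763 -2.942
v -2.364 -4.174 -2.44
v -3.347 -3.945 -3.248
v -2.29 -4.356 -2.746
v -3.2 -3.972 -3.579
v -2.143 -4.383 -3.078
v -3.013 -3.837 -3.861
v -1.957 -4.248 -3.359
v -2.831 -3.57 -4.028
v -1.774 -3.981 -3.526
v -2.693 -3.234 -4.042
v -1.636 -3.645 -3.54
v 2.454 2.907 -1.547
v 3.344 3.405 -1.559
v 1.926 3.893 0.207
v 3.012 3.712 -1.832
v 2.53 3.804 -2.028
v 2.028 3.655 -2.095
v 1.64 3.306 -2.015
v 1.47 2.85 -1.81
v 1.563 2.409 -1.535
v 1.896 2.102 -1.263
v 2.377 2.011 -1.067
v 2.879 2.16 -0.999
v 3.267 2.509 -1.079
v 3.437 2.965 -1.284
f 2 1 4
f 2 4 3
f 4 1 5
f 4 5 3
f 5 1 6
f 5 6 3
f 6 1 7
f 6 7 3
f 7 1 8
f 7 8 3
f 8 1 9
f 8 9 3
f 9 1 10
f 9 10 3
f 10 1 11
f 10 11 3
f 11 1 12
f 11 12 3
f 12 1 13
f 12 13 3
f 13 1 14
f 13 14 3
f 14 1 15
f 14 15 3
f 15 1 16
f 15 16 3
f 16 1 2
f 16 2 3
f 18 17 21
f 18 21 19
f 19 21 22
f 19 22 20
f 21 17 23
f 21 23 22
f 22 23 24
f 22 24 20
f 23 17 25
f 23 25 24
f 24 25 26
f 24 26 20
f 25 17 27
f 25 27 26
f 26 27 28
f 26 28 20
f 27 17 29
f 27 29 28
f 28 29 30
f 28 30 20
f 29 17 31
f 29 31 30
f 30 31 32
f 30 32 20
f 31 17 33
f 31 33 32
f 32 33 34
f 32 34 20
f 33 17 35
f 33 35 34
f 34 35 36
f 34 36 20
f 35 17 37
f 35 37 36
f 36 37 38
f 36 38 20
f 37 17 39
f 37 39 38
f 38 39 40
f 38 40 20
f 39 17 41
f 39 41 40
f 40 41 42
f 40 42 20
f 41 17 18
f 41 18 42
f 42 18 19
f 42 19 20
f 44 43 47
f 44 47 45
f 45 47 48
f 45 48 46
f 47 43 49
f 47 49 48
f 48 49 50
f 48 50 46
f 49 43 51
f 49 51 50
f 50 51 52
f 50 52 46
f 51 43 53
f 51 53 52
f 52 53 54
f 52 54 46
f 53 43 55
f 53 55 54
f 54 55 56
f 54 56 46
f 55 43 57
f 55 57 56
f 56 57 58
f 56 58 46
f 57 43 59
f 57 59 58
f 58 59 60
f 58 60 46
f 59 43 61
f 59 61 60
f 60 61 62
f 60 62 46
f 61 43 63
f 61 63 62
f 62 63 64
f 62 64 46
f 63 43 65
f 63 65 64
f 64 65 66
f 64 66 46
f 65 43 67
f 65 67 66
f 66 67 68
f 66 68 46
f 67 43 69
f 67 69 68
f 68 69 70
f 68 70 46
f 69 43 44
f 69 44 70
f 70 44 45
f 70 45 46
f 72 71 74
f 72 74 73
f 74 71 75
f 74 75 73
f 75 71 76
f 75 76 73
f 76 71 77
f 76 77 73
f 77 71 78
f 77 78 73
f 78 71 79
f 78 79 73
f 79 71 80
f 79 80 73
f 80 71 81
f 80 81 73
f 81 71 82
f 81 82 73
f 82 71 83
f 82 83 73
f 83 71 84
f 83 84 73
f 84 71 72
f 84 72 73



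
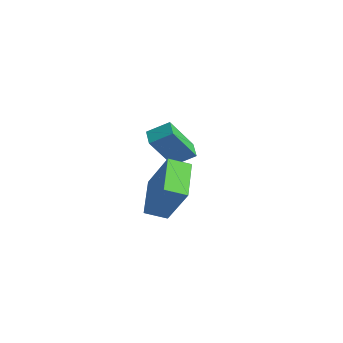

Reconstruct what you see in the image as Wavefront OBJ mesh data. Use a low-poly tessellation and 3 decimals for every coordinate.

v -3.468 -0.468 -3.377
v -3.401 -1.525 -1.909
v -3.001 0.287 -2.854
v -2.934 -0.77 -1.387
v -2.746 -0.75 -3.613
v -2.679 -1.807 -2.146
v -2.279 0.005 -3.091
v -2.212 -1.052 -1.623
v -0.111 -3.279 -2.641
v 0.962 -3.08 -1.037
v 0.234 -2.515 -2.967
v 1.307 -2.316 -1.363
v 1.153 -4.164 -3.377
v 2.226 -3.965 -1.773
v 1.498 -3.4 -3.703
v 2.571 -3.201 -2.099
f 2 4 1
f 5 2 1
f 1 4 3
f 3 5 1
f 2 8 4
f 6 2 5
f 6 8 2
f 4 8 3
f 7 5 3
f 3 8 7
f 7 6 5
f 8 6 7
f 10 12 9
f 13 10 9
f 9 12 11
f 11 13 9
f 10 16 12
f 14 10 13
f 14 16 10
f 12 16 11
f 15 13 11
f 11 16 15
f 15 14 13
f 16 14 15



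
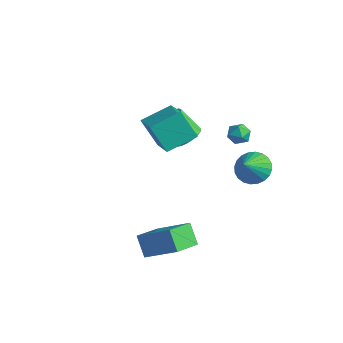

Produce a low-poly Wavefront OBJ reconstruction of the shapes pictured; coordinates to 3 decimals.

v 1.437 3.77 -1.849
v 2.17 3.43 -2.455
v 1.783 2.77 -0.871
v 2.363 3.702 -2.246
v 2.416 3.984 -1.976
v 2.319 4.234 -1.686
v 2.088 4.413 -1.422
v 1.758 4.494 -1.222
v 1.38 4.465 -1.118
v 1.009 4.33 -1.125
v 0.704 4.109 -1.242
v 0.511 3.837 -1.452
v 0.458 3.555 -1.722
v 0.555 3.306 -2.011
v 0.786 3.127 -2.276
v 1.116 3.046 -2.475
v 1.495 3.075 -2.579
v 1.865 3.21 -2.572
v -3.026 3.334 -1.769
v -2.405 2.746 -1.611
v -3.293 2.158 -0.312
v -3.914 2.746 -0.471
v -2.293 3.049 -1.397
v -3.181 2.461 -0.099
v -2.326 3.409 -1.258
v -3.215 2.82 0.041
v -2.498 3.753 -1.219
v -3.387 3.165 0.08
v -2.775 4.015 -1.289
v -3.663 3.426 0.01
v -3.101 4.142 -1.455
v -3.989 3.553 -0.156
v -3.412 4.109 -1.683
v -4.301 3.52 -0.384
v -3.647 3.922 -1.928
v -4.535 3.334 -0.629
v -3.759 3.619 -2.141
v -4.647 3.031 -0.843
v -3.725 3.26 -2.281
v -4.614 2.671 -0.982
v -3.553 2.915 -2.32
v -4.442 2.327 -1.021
v -3.277 2.654 -2.25
v -4.165 2.065 -0.951
v -2.951 2.527 -2.084
v -3.839 1.938 -0.785
v -2.639 2.56 -1.856
v -3.528 1.971 -0.557
v 1.978 -3.843 -4.304
v 1.198 -3.661 -3.268
v 1.708 -2.307 -4.778
v 0.928 -2.124 -3.741
v 3.652 -3.196 -3.159
v 2.872 -3.013 -2.122
v 3.382 -1.659 -3.632
v 2.602 -1.477 -2.596
v 0.456 4.344 -0.006
v 0.941 3.869 -0.148
v -0.141 3.571 0.548
v 0.344 3.096 0.406
v 0.484 3.614 0.846
v 0.853 4.092 0.504
v -0.053 3.348 -0.104
v 0.316 3.826 -0.446
v 0.626 3.253 -0.208
v 0.958 3.417 0.379
v -0.158 4.023 0.021
v 0.174 4.187 0.608
v -2.971 0.122 1.099
v -1.377 -0.627 1.838
v -2.508 1.731 1.732
v -0.914 0.982 2.471
v -2.086 0.478 -0.451
v -0.492 -0.271 0.288
v -1.623 2.087 0.182
v -0.029 1.338 0.921
f 2 1 4
f 2 4 3
f 4 1 5
f 4 5 3
f 5 1 6
f 5 6 3
f 6 1 7
f 6 7 3
f 7 1 8
f 7 8 3
f 8 1 9
f 8 9 3
f 9 1 10
f 9 10 3
f 10 1 11
f 10 11 3
f 11 1 12
f 11 12 3
f 12 1 13
f 12 13 3
f 13 1 14
f 13 14 3
f 14 1 15
f 14 15 3
f 15 1 16
f 15 16 3
f 16 1 17
f 16 17 3
f 17 1 18
f 17 18 3
f 18 1 2
f 18 2 3
f 20 19 23
f 20 23 21
f 21 23 24
f 21 24 22
f 23 19 25
f 23 25 24
f 24 25 26
f 24 26 22
f 25 19 27
f 25 27 26
f 26 27 28
f 26 28 22
f 27 19 29
f 27 29 28
f 28 29 30
f 28 30 22
f 29 19 31
f 29 31 30
f 30 31 32
f 30 32 22
f 31 19 33
f 31 33 32
f 32 33 34
f 32 34 22
f 33 19 35
f 33 35 34
f 34 35 36
f 34 36 22
f 35 19 37
f 35 37 36
f 36 37 38
f 36 38 22
f 37 19 39
f 37 39 38
f 38 39 40
f 38 40 22
f 39 19 41
f 39 41 40
f 40 41 42
f 40 42 22
f 41 19 43
f 41 43 42
f 42 43 44
f 42 44 22
f 43 19 45
f 43 45 44
f 44 45 46
f 44 46 22
f 45 19 47
f 45 47 46
f 46 47 48
f 46 48 22
f 47 19 20
f 47 20 48
f 48 20 21
f 48 21 22
f 50 52 49
f 53 50 49
f 49 52 51
f 51 53 49
f 50 56 52
f 54 50 53
f 54 56 50
f 52 56 51
f 55 53 51
f 51 56 55
f 55 54 53
f 56 54 55
f 57 68 62
f 57 62 58
f 57 58 64
f 57 64 67
f 57 67 68
f 58 62 66
f 62 68 61
f 68 67 59
f 67 64 63
f 64 58 65
f 60 66 61
f 60 61 59
f 60 59 63
f 60 63 65
f 60 65 66
f 61 66 62
f 59 61 68
f 63 59 67
f 65 63 64
f 66 65 58
f 70 72 69
f 73 70 69
f 69 72 71
f 71 73 69
f 70 76 72
f 74 70 73
f 74 76 70
f 72 76 71
f 75 73 71
f 71 76 75
f 75 74 73
f 76 74 75



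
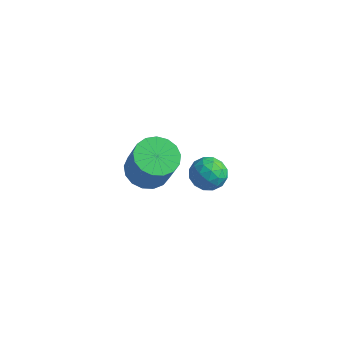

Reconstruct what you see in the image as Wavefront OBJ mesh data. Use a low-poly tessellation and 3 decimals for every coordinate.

v -2.019 0.174 -4.364
v -1.095 0.026 -4.793
v -0.356 -0.303 -3.084
v -1.281 -0.154 -2.656
v -1.104 0.509 -4.696
v -0.365 0.181 -2.987
v -1.322 0.916 -4.523
v -0.584 0.587 -2.815
v -1.701 1.153 -4.314
v -0.962 0.824 -2.605
v -2.152 1.165 -4.116
v -1.414 0.837 -2.408
v -2.573 0.951 -3.975
v -1.835 0.622 -2.267
v -2.867 0.558 -3.924
v -2.129 0.23 -2.215
v -2.967 0.078 -3.973
v -2.229 -0.25 -2.264
v -2.85 -0.38 -4.112
v -2.111 -0.709 -2.403
v -2.542 -0.711 -4.308
v -1.804 -1.04 -2.6
v -2.115 -0.84 -4.518
v -1.376 -1.168 -2.81
v -1.666 -0.736 -4.692
v -0.927 -1.064 -2.984
v -1.297 -0.423 -4.791
v -0.559 -0.752 -3.083
v 2.592 -2.576 1.718
v 3.395 -2.526 1.817
v 2.765 -3.434 0.743
v 3.568 -3.384 0.842
v 3.111 -3.739 1.409
v 3.004 -3.209 2.011
v 3.156 -2.751 0.549
v 3.049 -2.221 1.151
v 3.743 -2.635 1.094
v 3.715 -3.245 1.625
v 2.445 -2.715 0.935
v 2.417 -3.325 1.466
v 2.978 -2.476 1.853
v 3.182 -3.484 0.707
v 2.914 -3.692 1.04
v 3.385 -3.663 1.098
v 2.749 -2.877 1.968
v 3.22 -2.848 2.025
v 3.054 -3.56 1.786
v 2.94 -3.112 0.535
v 3.411 -3.083 0.592
v 2.775 -2.297 1.462
v 3.246 -2.268 1.52
v 3.106 -2.4 0.774
v 3.654 -2.51 1.486
v 3.756 -3.014 0.913
v 3.514 -2.643 0.741
v 3.451 -2.331 1.095
v 3.638 -2.869 1.799
v 3.74 -3.373 1.225
v 3.472 -3.581 1.559
v 3.409 -3.27 1.913
v 3.843 -2.933 1.374
v 2.42 -2.587 1.335
v 2.522 -3.091 0.761
v 2.751 -2.69 0.647
v 2.688 -2.379 1.001
v 2.404 -2.946 1.647
v 2.506 -3.45 1.074
v 2.709 -3.629 1.465
v 2.646 -3.317 1.819
v 2.317 -3.027 1.186
f 2 1 5
f 2 5 3
f 3 5 6
f 3 6 4
f 5 1 7
f 5 7 6
f 6 7 8
f 6 8 4
f 7 1 9
f 7 9 8
f 8 9 10
f 8 10 4
f 9 1 11
f 9 11 10
f 10 11 12
f 10 12 4
f 11 1 13
f 11 13 12
f 12 13 14
f 12 14 4
f 13 1 15
f 13 15 14
f 14 15 16
f 14 16 4
f 15 1 17
f 15 17 16
f 16 17 18
f 16 18 4
f 17 1 19
f 17 19 18
f 18 19 20
f 18 20 4
f 19 1 21
f 19 21 20
f 20 21 22
f 20 22 4
f 21 1 23
f 21 23 22
f 22 23 24
f 22 24 4
f 23 1 25
f 23 25 24
f 24 25 26
f 24 26 4
f 25 1 27
f 25 27 26
f 26 27 28
f 26 28 4
f 27 1 2
f 27 2 28
f 28 2 3
f 28 3 4
f 29 66 45
f 66 40 69
f 45 69 34
f 66 69 45
f 29 45 41
f 45 34 46
f 41 46 30
f 45 46 41
f 29 41 50
f 41 30 51
f 50 51 36
f 41 51 50
f 29 50 62
f 50 36 65
f 62 65 39
f 50 65 62
f 29 62 66
f 62 39 70
f 66 70 40
f 62 70 66
f 30 46 57
f 46 34 60
f 57 60 38
f 46 60 57
f 34 69 47
f 69 40 68
f 47 68 33
f 69 68 47
f 40 70 67
f 70 39 63
f 67 63 31
f 70 63 67
f 39 65 64
f 65 36 52
f 64 52 35
f 65 52 64
f 36 51 56
f 51 30 53
f 56 53 37
f 51 53 56
f 32 58 44
f 58 38 59
f 44 59 33
f 58 59 44
f 32 44 42
f 44 33 43
f 42 43 31
f 44 43 42
f 32 42 49
f 42 31 48
f 49 48 35
f 42 48 49
f 32 49 54
f 49 35 55
f 54 55 37
f 49 55 54
f 32 54 58
f 54 37 61
f 58 61 38
f 54 61 58
f 33 59 47
f 59 38 60
f 47 60 34
f 59 60 47
f 31 43 67
f 43 33 68
f 67 68 40
f 43 68 67
f 35 48 64
f 48 31 63
f 64 63 39
f 48 63 64
f 37 55 56
f 55 35 52
f 56 52 36
f 55 52 56
f 38 61 57
f 61 37 53
f 57 53 30
f 61 53 57



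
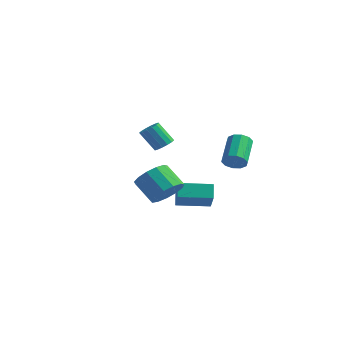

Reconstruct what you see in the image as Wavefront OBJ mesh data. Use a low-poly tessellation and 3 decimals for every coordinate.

v 1.575 -2.579 0.228
v 2.01 -1.932 0.677
v 0.979 -1.853 1.561
v 0.545 -2.501 1.112
v 1.727 -1.698 0.326
v 0.697 -1.619 1.21
v 1.396 -1.744 -0.055
v 0.366 -1.665 0.829
v 1.122 -2.056 -0.347
v 0.092 -1.977 0.537
v 0.992 -2.533 -0.456
v -0.038 -2.454 0.428
v 1.047 -3.026 -0.348
v 0.016 -2.947 0.536
v 1.27 -3.377 -0.057
v 0.239 -3.298 0.827
v 1.589 -3.474 0.324
v 0.559 -3.395 1.208
v 1.904 -3.288 0.675
v 0.874 -3.209 1.559
v 2.115 -2.877 0.884
v 1.085 -2.798 1.768
v 2.154 -2.371 0.885
v 1.124 -2.292 1.769
v 0.559 -0.736 -1.377
v 1.308 -1.53 -0.407
v 0.218 -0.275 -0.736
v 0.968 -1.069 0.234
v 1.792 0.309 -1.474
v 2.542 -0.485 -0.504
v 1.452 0.77 -0.833
v 2.201 -0.024 0.137
v -2.282 2.045 0.987
v -1.805 2.021 1.297
v -2.5 1.73 2.344
v -2.978 1.755 2.033
v -1.894 2.301 1.316
v -2.589 2.011 2.363
v -2.087 2.513 1.246
v -2.782 2.223 2.293
v -2.332 2.6 1.107
v -3.028 2.31 2.154
v -2.564 2.538 0.936
v -3.26 2.248 1.983
v -2.721 2.344 0.778
v -3.416 2.053 1.825
v -2.76 2.07 0.676
v -3.455 1.779 1.723
v -2.671 1.789 0.657
v -3.366 1.499 1.704
v -2.478 1.577 0.727
v -3.173 1.287 1.774
v -2.232 1.49 0.866
v -2.928 1.2 1.913
v -2 1.552 1.037
v -2.696 1.262 2.084
v -1.844 1.747 1.195
v -2.539 1.456 2.242
v 3.64 -0.421 1.977
v 4.19 -0.185 2.019
v 3.609 1.018 2.844
v 3.06 0.781 2.803
v 4.03 -0.051 1.712
v 3.45 1.152 2.537
v 3.722 -0.059 1.506
v 3.141 1.144 2.331
v 3.382 -0.205 1.481
v 2.802 0.998 2.306
v 3.141 -0.434 1.645
v 2.56 0.769 2.47
v 3.091 -0.658 1.936
v 2.51 0.545 2.761
v 3.25 -0.792 2.243
v 2.67 0.411 3.068
v 3.559 -0.784 2.449
v 2.978 0.419 3.274
v 3.898 -0.638 2.474
v 3.318 0.565 3.299
v 4.14 -0.409 2.31
v 3.559 0.794 3.135
f 2 1 5
f 2 5 3
f 3 5 6
f 3 6 4
f 5 1 7
f 5 7 6
f 6 7 8
f 6 8 4
f 7 1 9
f 7 9 8
f 8 9 10
f 8 10 4
f 9 1 11
f 9 11 10
f 10 11 12
f 10 12 4
f 11 1 13
f 11 13 12
f 12 13 14
f 12 14 4
f 13 1 15
f 13 15 14
f 14 15 16
f 14 16 4
f 15 1 17
f 15 17 16
f 16 17 18
f 16 18 4
f 17 1 19
f 17 19 18
f 18 19 20
f 18 20 4
f 19 1 21
f 19 21 20
f 20 21 22
f 20 22 4
f 21 1 23
f 21 23 22
f 22 23 24
f 22 24 4
f 23 1 2
f 23 2 24
f 24 2 3
f 24 3 4
f 26 28 25
f 29 26 25
f 25 28 27
f 27 29 25
f 26 32 28
f 30 26 29
f 30 32 26
f 28 32 27
f 31 29 27
f 27 32 31
f 31 30 29
f 32 30 31
f 34 33 37
f 34 37 35
f 35 37 38
f 35 38 36
f 37 33 39
f 37 39 38
f 38 39 40
f 38 40 36
f 39 33 41
f 39 41 40
f 40 41 42
f 40 42 36
f 41 33 43
f 41 43 42
f 42 43 44
f 42 44 36
f 43 33 45
f 43 45 44
f 44 45 46
f 44 46 36
f 45 33 47
f 45 47 46
f 46 47 48
f 46 48 36
f 47 33 49
f 47 49 48
f 48 49 50
f 48 50 36
f 49 33 51
f 49 51 50
f 50 51 52
f 50 52 36
f 51 33 53
f 51 53 52
f 52 53 54
f 52 54 36
f 53 33 55
f 53 55 54
f 54 55 56
f 54 56 36
f 55 33 57
f 55 57 56
f 56 57 58
f 56 58 36
f 57 33 34
f 57 34 58
f 58 34 35
f 58 35 36
f 60 59 63
f 60 63 61
f 61 63 64
f 61 64 62
f 63 59 65
f 63 65 64
f 64 65 66
f 64 66 62
f 65 59 67
f 65 67 66
f 66 67 68
f 66 68 62
f 67 59 69
f 67 69 68
f 68 69 70
f 68 70 62
f 69 59 71
f 69 71 70
f 70 71 72
f 70 72 62
f 71 59 73
f 71 73 72
f 72 73 74
f 72 74 62
f 73 59 75
f 73 75 74
f 74 75 76
f 74 76 62
f 75 59 77
f 75 77 76
f 76 77 78
f 76 78 62
f 77 59 79
f 77 79 78
f 78 79 80
f 78 80 62
f 79 59 60
f 79 60 80
f 80 60 61
f 80 61 62



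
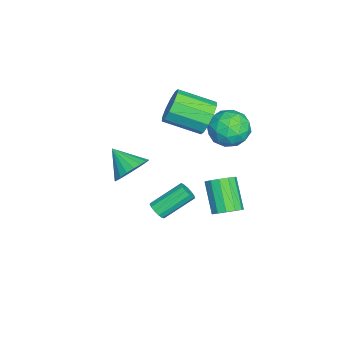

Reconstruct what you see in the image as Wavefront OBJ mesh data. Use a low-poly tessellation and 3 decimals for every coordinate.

v 3.448 -0.346 -2.997
v 3.941 -0.187 -2.885
v 3.265 1.146 -1.811
v 2.772 0.986 -1.923
v 3.856 -0.035 -3.127
v 3.18 1.298 -2.054
v 3.642 0.019 -3.328
v 2.966 1.352 -2.255
v 3.366 -0.044 -3.424
v 2.69 1.289 -2.35
v 3.116 -0.202 -3.384
v 2.441 1.13 -2.311
v 2.971 -0.407 -3.221
v 2.296 0.926 -2.148
v 2.978 -0.592 -2.987
v 2.303 0.741 -1.914
v 3.134 -0.699 -2.756
v 2.459 0.634 -1.682
v 3.389 -0.695 -2.601
v 2.714 0.638 -1.528
v 3.663 -0.579 -2.572
v 2.988 0.754 -1.499
v 3.869 -0.39 -2.678
v 3.193 0.943 -1.604
v -2.299 2.952 -0.165
v -1.254 3.261 -0.517
v -2.126 1.339 -1.063
v -1.081 1.648 -1.415
v -1.267 1.418 -0.308
v -1.374 2.415 0.247
v -2.006 2.185 -1.827
v -2.113 3.182 -1.272
v -1.072 2.786 -1.545
v -0.616 2.313 -0.606
v -2.764 2.287 -0.974
v -2.308 1.814 -0.035
v -1.792 3.248 -0.262
v -1.588 1.352 -1.318
v -1.698 1.217 -0.667
v -1.083 1.398 -0.874
v -1.863 2.751 0.187
v -1.248 2.933 -0.02
v -1.256 1.85 0.103
v -2.132 1.667 -1.56
v -1.517 1.849 -1.767
v -2.297 3.202 -0.706
v -1.682 3.383 -0.913
v -2.124 2.75 -1.683
v -1.07 3.151 -1.073
v -0.969 2.203 -1.601
v -1.512 2.518 -1.843
v -1.575 3.104 -1.517
v -0.802 2.872 -0.522
v -0.7 1.924 -1.05
v -0.81 1.789 -0.399
v -0.873 2.375 -0.073
v -0.695 2.594 -1.126
v -2.68 2.676 -0.53
v -2.578 1.728 -1.058
v -2.507 2.225 -1.507
v -2.57 2.811 -1.181
v -2.411 2.397 0.021
v -2.31 1.449 -0.507
v -1.805 1.496 -0.063
v -1.868 2.082 0.263
v -2.685 2.006 -0.454
v -0.83 -2.295 -3.873
v -0.469 -1.794 -3.037
v -1.53 -3.405 -2.907
v -0.853 -1.604 -3.097
v -1.233 -1.533 -3.291
v -1.543 -1.595 -3.586
v -1.73 -1.777 -3.931
v -1.761 -2.049 -4.266
v -1.631 -2.364 -4.533
v -1.363 -2.666 -4.686
v -1.002 -2.905 -4.698
v -0.612 -3.038 -4.568
v -0.259 -3.042 -4.318
v -0.005 -2.918 -3.991
v 0.106 -2.686 -3.644
v 0.056 -2.386 -3.336
v -0.148 -2.07 -3.121
v 4.533 3.071 -1.666
v 4.923 3.469 -1.179
v 3.797 2.968 0.133
v 3.407 2.569 -0.354
v 4.631 3.724 -1.332
v 3.505 3.223 -0.021
v 4.308 3.772 -1.592
v 3.182 3.27 -0.28
v 4.056 3.597 -1.874
v 2.93 3.095 -0.563
v 3.956 3.255 -2.091
v 2.83 2.754 -0.779
v 4.039 2.854 -2.173
v 2.913 2.353 -0.861
v 4.279 2.523 -2.093
v 3.153 2.021 -0.782
v 4.599 2.365 -1.878
v 3.473 1.864 -0.567
v 4.899 2.431 -1.596
v 3.773 1.93 -0.284
v 5.082 2.701 -1.336
v 3.956 2.199 -0.024
v 5.091 3.087 -1.18
v 3.965 2.586 0.131
v -1.815 1.304 -0.264
v -1.214 1.611 0.487
v -1.183 -0.276 1.234
v -1.785 -0.584 0.484
v -1.805 1.676 0.675
v -1.774 -0.212 1.423
v -2.401 1.598 0.505
v -2.37 -0.289 1.252
v -2.773 1.408 0.041
v -2.742 -0.479 0.788
v -2.779 1.179 -0.539
v -2.748 -0.709 0.208
v -2.417 0.996 -1.014
v -2.386 -0.891 -0.267
v -1.826 0.932 -1.203
v -1.795 -0.956 -0.455
v -1.23 1.009 -1.032
v -1.199 -0.878 -0.285
v -0.858 1.199 -0.568
v -0.827 -0.688 0.179
v -0.852 1.429 0.012
v -0.821 -0.459 0.759
f 2 1 5
f 2 5 3
f 3 5 6
f 3 6 4
f 5 1 7
f 5 7 6
f 6 7 8
f 6 8 4
f 7 1 9
f 7 9 8
f 8 9 10
f 8 10 4
f 9 1 11
f 9 11 10
f 10 11 12
f 10 12 4
f 11 1 13
f 11 13 12
f 12 13 14
f 12 14 4
f 13 1 15
f 13 15 14
f 14 15 16
f 14 16 4
f 15 1 17
f 15 17 16
f 16 17 18
f 16 18 4
f 17 1 19
f 17 19 18
f 18 19 20
f 18 20 4
f 19 1 21
f 19 21 20
f 20 21 22
f 20 22 4
f 21 1 23
f 21 23 22
f 22 23 24
f 22 24 4
f 23 1 2
f 23 2 24
f 24 2 3
f 24 3 4
f 25 62 41
f 62 36 65
f 41 65 30
f 62 65 41
f 25 41 37
f 41 30 42
f 37 42 26
f 41 42 37
f 25 37 46
f 37 26 47
f 46 47 32
f 37 47 46
f 25 46 58
f 46 32 61
f 58 61 35
f 46 61 58
f 25 58 62
f 58 35 66
f 62 66 36
f 58 66 62
f 26 42 53
f 42 30 56
f 53 56 34
f 42 56 53
f 30 65 43
f 65 36 64
f 43 64 29
f 65 64 43
f 36 66 63
f 66 35 59
f 63 59 27
f 66 59 63
f 35 61 60
f 61 32 48
f 60 48 31
f 61 48 60
f 32 47 52
f 47 26 49
f 52 49 33
f 47 49 52
f 28 54 40
f 54 34 55
f 40 55 29
f 54 55 40
f 28 40 38
f 40 29 39
f 38 39 27
f 40 39 38
f 28 38 45
f 38 27 44
f 45 44 31
f 38 44 45
f 28 45 50
f 45 31 51
f 50 51 33
f 45 51 50
f 28 50 54
f 50 33 57
f 54 57 34
f 50 57 54
f 29 55 43
f 55 34 56
f 43 56 30
f 55 56 43
f 27 39 63
f 39 29 64
f 63 64 36
f 39 64 63
f 31 44 60
f 44 27 59
f 60 59 35
f 44 59 60
f 33 51 52
f 51 31 48
f 52 48 32
f 51 48 52
f 34 57 53
f 57 33 49
f 53 49 26
f 57 49 53
f 68 67 70
f 68 70 69
f 70 67 71
f 70 71 69
f 71 67 72
f 71 72 69
f 72 67 73
f 72 73 69
f 73 67 74
f 73 74 69
f 74 67 75
f 74 75 69
f 75 67 76
f 75 76 69
f 76 67 77
f 76 77 69
f 77 67 78
f 77 78 69
f 78 67 79
f 78 79 69
f 79 67 80
f 79 80 69
f 80 67 81
f 80 81 69
f 81 67 82
f 81 82 69
f 82 67 83
f 82 83 69
f 83 67 68
f 83 68 69
f 85 84 88
f 85 88 86
f 86 88 89
f 86 89 87
f 88 84 90
f 88 90 89
f 89 90 91
f 89 91 87
f 90 84 92
f 90 92 91
f 91 92 93
f 91 93 87
f 92 84 94
f 92 94 93
f 93 94 95
f 93 95 87
f 94 84 96
f 94 96 95
f 95 96 97
f 95 97 87
f 96 84 98
f 96 98 97
f 97 98 99
f 97 99 87
f 98 84 100
f 98 100 99
f 99 100 101
f 99 101 87
f 100 84 102
f 100 102 101
f 101 102 103
f 101 103 87
f 102 84 104
f 102 104 103
f 103 104 105
f 103 105 87
f 104 84 106
f 104 106 105
f 105 106 107
f 105 107 87
f 106 84 85
f 106 85 107
f 107 85 86
f 107 86 87
f 109 108 112
f 109 112 110
f 110 112 113
f 110 113 111
f 112 108 114
f 112 114 113
f 113 114 115
f 113 115 111
f 114 108 116
f 114 116 115
f 115 116 117
f 115 117 111
f 116 108 118
f 116 118 117
f 117 118 119
f 117 119 111
f 118 108 120
f 118 120 119
f 119 120 121
f 119 121 111
f 120 108 122
f 120 122 121
f 121 122 123
f 121 123 111
f 122 108 124
f 122 124 123
f 123 124 125
f 123 125 111
f 124 108 126
f 124 126 125
f 125 126 127
f 125 127 111
f 126 108 128
f 126 128 127
f 127 128 129
f 127 129 111
f 128 108 109
f 128 109 129
f 129 109 110
f 129 110 111



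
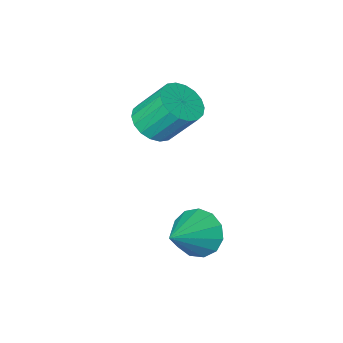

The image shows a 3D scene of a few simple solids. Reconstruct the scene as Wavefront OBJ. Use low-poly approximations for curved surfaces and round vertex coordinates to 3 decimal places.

v 3.431 -0.029 -0.622
v 3.768 -0.463 -0.837
v 4.329 0.389 -0.058
v 3.788 -0.212 -1.055
v 3.695 0.097 -1.135
v 3.518 0.366 -1.052
v 3.313 0.51 -0.833
v 3.146 0.483 -0.547
v 3.069 0.293 -0.285
v 3.107 0.002 -0.13
v 3.248 -0.3 -0.131
v 3.447 -0.515 -0.288
v 3.641 -0.576 -0.552
v 3.096 -2.406 1.049
v 3.552 -2.523 1.334
v 3.16 -2.011 2.175
v 2.704 -1.894 1.891
v 3.607 -2.309 1.229
v 3.215 -1.797 2.07
v 3.561 -2.114 1.088
v 3.168 -1.602 1.929
v 3.422 -1.977 0.94
v 3.03 -1.465 1.781
v 3.219 -1.925 0.814
v 2.827 -1.413 1.655
v 2.992 -1.968 0.734
v 2.6 -1.456 1.575
v 2.785 -2.098 0.717
v 2.393 -1.586 1.558
v 2.64 -2.289 0.765
v 2.248 -1.777 1.606
v 2.585 -2.503 0.87
v 2.193 -1.991 1.711
v 2.632 -2.698 1.011
v 2.239 -2.186 1.852
v 2.77 -2.835 1.159
v 2.378 -2.323 2
v 2.973 -2.887 1.285
v 2.581 -2.375 2.126
v 3.2 -2.844 1.365
v 2.808 -2.332 2.206
v 3.407 -2.714 1.382
v 3.015 -2.202 2.223
f 2 1 4
f 2 4 3
f 4 1 5
f 4 5 3
f 5 1 6
f 5 6 3
f 6 1 7
f 6 7 3
f 7 1 8
f 7 8 3
f 8 1 9
f 8 9 3
f 9 1 10
f 9 10 3
f 10 1 11
f 10 11 3
f 11 1 12
f 11 12 3
f 12 1 13
f 12 13 3
f 13 1 2
f 13 2 3
f 15 14 18
f 15 18 16
f 16 18 19
f 16 19 17
f 18 14 20
f 18 20 19
f 19 20 21
f 19 21 17
f 20 14 22
f 20 22 21
f 21 22 23
f 21 23 17
f 22 14 24
f 22 24 23
f 23 24 25
f 23 25 17
f 24 14 26
f 24 26 25
f 25 26 27
f 25 27 17
f 26 14 28
f 26 28 27
f 27 28 29
f 27 29 17
f 28 14 30
f 28 30 29
f 29 30 31
f 29 31 17
f 30 14 32
f 30 32 31
f 31 32 33
f 31 33 17
f 32 14 34
f 32 34 33
f 33 34 35
f 33 35 17
f 34 14 36
f 34 36 35
f 35 36 37
f 35 37 17
f 36 14 38
f 36 38 37
f 37 38 39
f 37 39 17
f 38 14 40
f 38 40 39
f 39 40 41
f 39 41 17
f 40 14 42
f 40 42 41
f 41 42 43
f 41 43 17
f 42 14 15
f 42 15 43
f 43 15 16
f 43 16 17



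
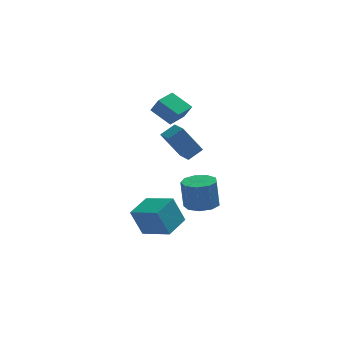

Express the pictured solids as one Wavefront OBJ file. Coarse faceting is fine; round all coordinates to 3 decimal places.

v -0.433 -3.172 -4.169
v -1.11 -3.272 -2.44
v -1.909 -2.021 -4.68
v -2.586 -2.121 -2.951
v 0.486 -1.799 -3.729
v -0.191 -1.899 -2
v -0.99 -0.648 -4.24
v -1.667 -0.748 -2.511
v 0.548 -4.353 2.135
v -0.53 -4.691 3.869
v 0.136 -3.434 2.058
v -0.943 -3.772 3.792
v 1.343 -3.948 2.708
v 0.264 -4.286 4.442
v 0.93 -3.029 2.631
v -0.148 -3.367 4.365
v -0.269 0.514 2.738
v -1.364 1.215 3.583
v 0.546 1.604 2.89
v -0.548 2.305 3.734
v 0.168 0.055 3.686
v -0.926 0.756 4.53
v 0.984 1.145 3.837
v -0.111 1.846 4.682
v 1.597 1.909 -4.366
v 2.598 1.542 -4.274
v 2.424 1.545 -2.362
v 1.423 1.911 -2.454
v 2.599 2.274 -4.275
v 2.424 2.277 -2.363
v 2.131 2.835 -4.319
v 1.956 2.838 -2.407
v 1.413 2.963 -4.384
v 1.238 2.965 -2.472
v 0.782 2.597 -4.441
v 0.607 2.6 -2.529
v 0.532 1.909 -4.463
v 0.357 1.912 -2.551
v 0.781 1.221 -4.44
v 0.606 1.224 -2.528
v 1.412 0.855 -4.382
v 1.237 0.858 -2.47
v 2.129 0.982 -4.316
v 1.955 0.984 -2.404
f 2 4 1
f 5 2 1
f 1 4 3
f 3 5 1
f 2 8 4
f 6 2 5
f 6 8 2
f 4 8 3
f 7 5 3
f 3 8 7
f 7 6 5
f 8 6 7
f 10 12 9
f 13 10 9
f 9 12 11
f 11 13 9
f 10 16 12
f 14 10 13
f 14 16 10
f 12 16 11
f 15 13 11
f 11 16 15
f 15 14 13
f 16 14 15
f 18 20 17
f 21 18 17
f 17 20 19
f 19 21 17
f 18 24 20
f 22 18 21
f 22 24 18
f 20 24 19
f 23 21 19
f 19 24 23
f 23 22 21
f 24 22 23
f 26 25 29
f 26 29 27
f 27 29 30
f 27 30 28
f 29 25 31
f 29 31 30
f 30 31 32
f 30 32 28
f 31 25 33
f 31 33 32
f 32 33 34
f 32 34 28
f 33 25 35
f 33 35 34
f 34 35 36
f 34 36 28
f 35 25 37
f 35 37 36
f 36 37 38
f 36 38 28
f 37 25 39
f 37 39 38
f 38 39 40
f 38 40 28
f 39 25 41
f 39 41 40
f 40 41 42
f 40 42 28
f 41 25 43
f 41 43 42
f 42 43 44
f 42 44 28
f 43 25 26
f 43 26 44
f 44 26 27
f 44 27 28



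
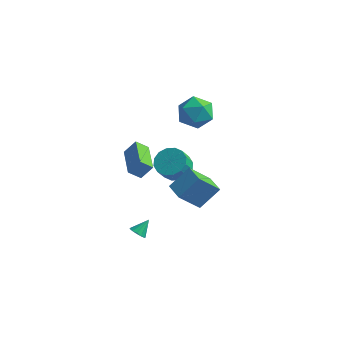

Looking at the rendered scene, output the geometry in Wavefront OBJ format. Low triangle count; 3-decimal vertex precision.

v 2.007 1.127 -1.822
v 2.791 1.565 -1.457
v 2.717 0.912 -0.513
v 1.933 0.473 -0.878
v 2.402 1.84 -1.297
v 2.329 1.187 -0.353
v 1.908 1.924 -1.278
v 1.834 1.27 -0.334
v 1.44 1.794 -1.404
v 1.366 1.14 -0.461
v 1.123 1.485 -1.643
v 1.05 0.832 -0.699
v 1.044 1.08 -1.929
v 0.97 0.427 -0.986
v 1.223 0.688 -2.187
v 1.149 0.035 -1.243
v 1.611 0.413 -2.347
v 1.538 -0.24 -1.403
v 2.106 0.33 -2.366
v 2.032 -0.324 -1.422
v 2.574 0.46 -2.239
v 2.5 -0.194 -1.296
v 2.89 0.768 -2.001
v 2.817 0.115 -1.057
v 2.97 1.173 -1.714
v 2.896 0.52 -0.771
v 4.333 -0.541 -3.154
v 3.552 -1.545 -1.769
v 3.349 0.197 -3.174
v 2.568 -0.807 -1.789
v 5.052 0.447 -2.031
v 4.271 -0.557 -0.646
v 4.068 1.185 -2.051
v 3.287 0.181 -0.666
v 1.619 3.837 2.208
v 2.575 4.255 1.684
v 1.385 2.605 0.796
v 2.341 3.023 0.272
v 2.436 2.418 1.266
v 2.581 3.18 2.139
v 1.379 3.68 0.341
v 1.524 4.442 1.214
v 2.426 4.158 0.531
v 3.08 3.378 1.102
v 0.88 3.482 1.378
v 1.534 2.702 1.949
v 2.537 -4.335 -3.045
v 3.031 -4.488 -3.101
v 2.843 -3.605 -2.355
v 2.986 -4.28 -3.302
v 2.798 -4.089 -3.421
v 2.528 -3.976 -3.421
v 2.26 -3.977 -3.301
v 2.081 -4.092 -3.1
v 2.046 -4.284 -2.881
v 2.168 -4.492 -2.715
v 2.406 -4.651 -2.653
v 2.686 -4.709 -2.715
v 2.919 -4.648 -2.883
v 1.417 -3.276 0.841
v 1.943 -2.894 1.652
v 0.228 -1.605 0.825
v 0.755 -1.223 1.636
v 1.985 -2.877 0.284
v 2.512 -2.495 1.095
v 0.797 -1.206 0.268
v 1.323 -0.824 1.079
f 2 1 5
f 2 5 3
f 3 5 6
f 3 6 4
f 5 1 7
f 5 7 6
f 6 7 8
f 6 8 4
f 7 1 9
f 7 9 8
f 8 9 10
f 8 10 4
f 9 1 11
f 9 11 10
f 10 11 12
f 10 12 4
f 11 1 13
f 11 13 12
f 12 13 14
f 12 14 4
f 13 1 15
f 13 15 14
f 14 15 16
f 14 16 4
f 15 1 17
f 15 17 16
f 16 17 18
f 16 18 4
f 17 1 19
f 17 19 18
f 18 19 20
f 18 20 4
f 19 1 21
f 19 21 20
f 20 21 22
f 20 22 4
f 21 1 23
f 21 23 22
f 22 23 24
f 22 24 4
f 23 1 25
f 23 25 24
f 24 25 26
f 24 26 4
f 25 1 2
f 25 2 26
f 26 2 3
f 26 3 4
f 28 30 27
f 31 28 27
f 27 30 29
f 29 31 27
f 28 34 30
f 32 28 31
f 32 34 28
f 30 34 29
f 33 31 29
f 29 34 33
f 33 32 31
f 34 32 33
f 35 46 40
f 35 40 36
f 35 36 42
f 35 42 45
f 35 45 46
f 36 40 44
f 40 46 39
f 46 45 37
f 45 42 41
f 42 36 43
f 38 44 39
f 38 39 37
f 38 37 41
f 38 41 43
f 38 43 44
f 39 44 40
f 37 39 46
f 41 37 45
f 43 41 42
f 44 43 36
f 48 47 50
f 48 50 49
f 50 47 51
f 50 51 49
f 51 47 52
f 51 52 49
f 52 47 53
f 52 53 49
f 53 47 54
f 53 54 49
f 54 47 55
f 54 55 49
f 55 47 56
f 55 56 49
f 56 47 57
f 56 57 49
f 57 47 58
f 57 58 49
f 58 47 59
f 58 59 49
f 59 47 48
f 59 48 49
f 61 63 60
f 64 61 60
f 60 63 62
f 62 64 60
f 61 67 63
f 65 61 64
f 65 67 61
f 63 67 62
f 66 64 62
f 62 67 66
f 66 65 64
f 67 65 66



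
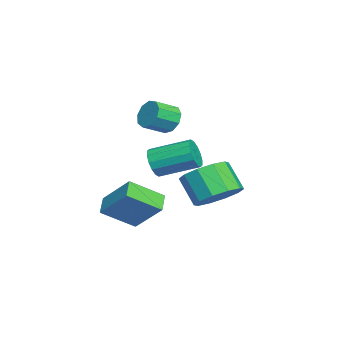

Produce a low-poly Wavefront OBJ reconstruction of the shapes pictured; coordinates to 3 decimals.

v 0.286 -1.7 -3.361
v 0.995 -0.576 -2.118
v -0.201 -0.394 -4.264
v 0.508 0.73 -3.02
v 1.072 -1.71 -3.8
v 1.781 -0.586 -2.556
v 0.585 -0.404 -4.702
v 1.294 0.72 -3.459
v 1.761 0.464 -0.815
v 2.034 0.675 -1.412
v 2.113 2.246 -0.823
v 1.839 2.036 -0.225
v 1.681 0.708 -1.455
v 1.76 2.28 -0.866
v 1.35 0.677 -1.326
v 1.428 2.248 -0.737
v 1.128 0.588 -1.061
v 1.207 2.16 -0.472
v 1.076 0.467 -0.729
v 1.155 2.038 -0.14
v 1.207 0.344 -0.42
v 1.286 1.916 0.169
v 1.487 0.254 -0.217
v 1.566 1.825 0.372
v 1.84 0.22 -0.174
v 1.919 1.792 0.415
v 2.172 0.252 -0.303
v 2.25 1.823 0.286
v 2.393 0.34 -0.568
v 2.472 1.912 0.021
v 2.445 0.462 -0.9
v 2.524 2.033 -0.311
v 2.314 0.584 -1.209
v 2.393 2.156 -0.62
v -3.38 0.514 -0.342
v -2.799 0.682 -0.751
v -2.22 -0.146 -0.268
v -2.8 -0.314 0.142
v -2.787 0.939 -0.323
v -2.207 0.112 0.16
v -3.052 0.998 0.096
v -2.473 0.17 0.579
v -3.471 0.83 0.31
v -2.891 0.002 0.793
v -3.847 0.514 0.219
v -3.267 -0.313 0.703
v -4.004 0.198 -0.134
v -3.425 -0.63 0.35
v -3.869 0.03 -0.584
v -3.29 -0.798 -0.101
v -3.505 0.088 -0.921
v -2.926 -0.74 -0.438
v -3.083 0.345 -0.987
v -2.503 -0.483 -0.504
v 0.96 2.849 -2.821
v 1.676 3.252 -2.183
v 1.037 2.613 -1.062
v 0.32 2.211 -1.699
v 1.189 3.669 -2.223
v 0.549 3.03 -1.102
v 0.614 3.773 -2.491
v -0.025 3.135 -1.37
v 0.171 3.525 -2.885
v -0.468 2.886 -1.764
v 0.03 3.018 -3.255
v -0.61 2.379 -2.134
v 0.243 2.447 -3.458
v -0.396 1.808 -2.337
v 0.731 2.03 -3.418
v 0.091 1.391 -2.297
v 1.305 1.925 -3.15
v 0.666 1.287 -2.029
v 1.748 2.174 -2.756
v 1.109 1.535 -1.635
v 1.89 2.681 -2.386
v 1.25 2.042 -1.265
f 2 4 1
f 5 2 1
f 1 4 3
f 3 5 1
f 2 8 4
f 6 2 5
f 6 8 2
f 4 8 3
f 7 5 3
f 3 8 7
f 7 6 5
f 8 6 7
f 10 9 13
f 10 13 11
f 11 13 14
f 11 14 12
f 13 9 15
f 13 15 14
f 14 15 16
f 14 16 12
f 15 9 17
f 15 17 16
f 16 17 18
f 16 18 12
f 17 9 19
f 17 19 18
f 18 19 20
f 18 20 12
f 19 9 21
f 19 21 20
f 20 21 22
f 20 22 12
f 21 9 23
f 21 23 22
f 22 23 24
f 22 24 12
f 23 9 25
f 23 25 24
f 24 25 26
f 24 26 12
f 25 9 27
f 25 27 26
f 26 27 28
f 26 28 12
f 27 9 29
f 27 29 28
f 28 29 30
f 28 30 12
f 29 9 31
f 29 31 30
f 30 31 32
f 30 32 12
f 31 9 33
f 31 33 32
f 32 33 34
f 32 34 12
f 33 9 10
f 33 10 34
f 34 10 11
f 34 11 12
f 36 35 39
f 36 39 37
f 37 39 40
f 37 40 38
f 39 35 41
f 39 41 40
f 40 41 42
f 40 42 38
f 41 35 43
f 41 43 42
f 42 43 44
f 42 44 38
f 43 35 45
f 43 45 44
f 44 45 46
f 44 46 38
f 45 35 47
f 45 47 46
f 46 47 48
f 46 48 38
f 47 35 49
f 47 49 48
f 48 49 50
f 48 50 38
f 49 35 51
f 49 51 50
f 50 51 52
f 50 52 38
f 51 35 53
f 51 53 52
f 52 53 54
f 52 54 38
f 53 35 36
f 53 36 54
f 54 36 37
f 54 37 38
f 56 55 59
f 56 59 57
f 57 59 60
f 57 60 58
f 59 55 61
f 59 61 60
f 60 61 62
f 60 62 58
f 61 55 63
f 61 63 62
f 62 63 64
f 62 64 58
f 63 55 65
f 63 65 64
f 64 65 66
f 64 66 58
f 65 55 67
f 65 67 66
f 66 67 68
f 66 68 58
f 67 55 69
f 67 69 68
f 68 69 70
f 68 70 58
f 69 55 71
f 69 71 70
f 70 71 72
f 70 72 58
f 71 55 73
f 71 73 72
f 72 73 74
f 72 74 58
f 73 55 75
f 73 75 74
f 74 75 76
f 74 76 58
f 75 55 56
f 75 56 76
f 76 56 57
f 76 57 58

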